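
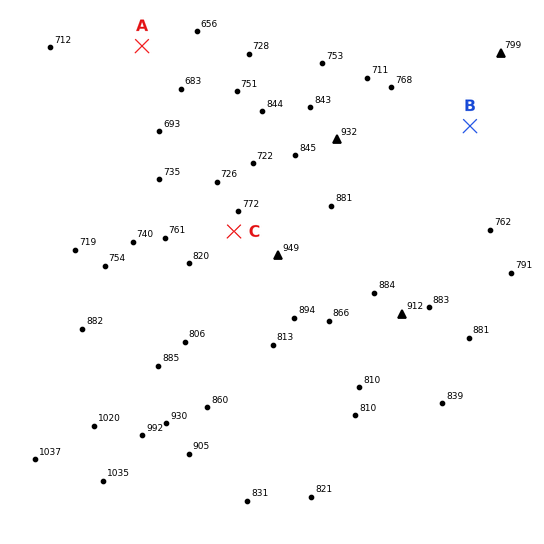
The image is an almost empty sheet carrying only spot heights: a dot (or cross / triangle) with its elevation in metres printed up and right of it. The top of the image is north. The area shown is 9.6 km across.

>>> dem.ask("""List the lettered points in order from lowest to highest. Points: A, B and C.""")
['A', 'B', 'C']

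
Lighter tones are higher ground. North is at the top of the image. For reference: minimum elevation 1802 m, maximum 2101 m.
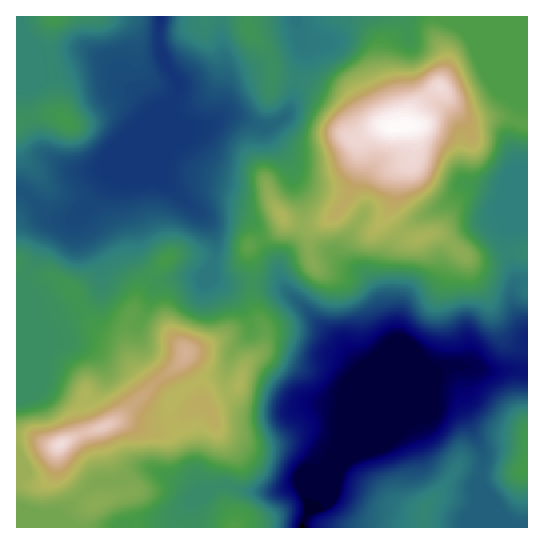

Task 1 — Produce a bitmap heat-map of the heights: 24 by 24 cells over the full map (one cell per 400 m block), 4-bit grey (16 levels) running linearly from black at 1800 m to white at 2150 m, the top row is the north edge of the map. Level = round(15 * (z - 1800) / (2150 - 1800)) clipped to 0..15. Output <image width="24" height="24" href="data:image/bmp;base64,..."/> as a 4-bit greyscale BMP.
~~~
<image width="24" height="24" href="data:image/bmp;base64,Qk2WAQAAAAAAAHYAAAAoAAAAGAAAABgAAAABAAQAAAAAACABAAATCwAAEwsAABAAAAAAAAAAAAAAABEREQAiIiIAMzMzAERERABVVVUAZmZmAHd3dwCIiIgAmZmZAKqqqgC7u7sAzMzMAN3d3QDu7u4A////AHd3dmVWZTASM0QzM4iId2VVUxABIzQzNIqYd2ZVZBAAEiMzRZu5mId3dSEAARIzNZq7upmZhSEAAAASNWeau6mphBEAAAARJFV4iqmZhSEAAAABElVneJuoh0IQAAAAEVVWd4qod1IRAAEREVVWZ4l3dlMhERIiIlVVZmZVVkNEMiREQ1VVVlVEVUVmREVmQ1VERFVEZVd2Znd3VEMiM0QzZniHiIiGRDIiIjMjV4iZiYh1RCIiIiIjR3eKmqhlRDMiIiIjR2aKvMp2RDMyIiIiRVaczMuYZERUIiIiM0aszdypdlVUIiIiIzWLzdy5dkVDIiIiNERpq7zIZkRDIiIjRVRWiIqnZkRDIiI0RUREZmiGZkVUQyNEVUNEVWZmZg=="/>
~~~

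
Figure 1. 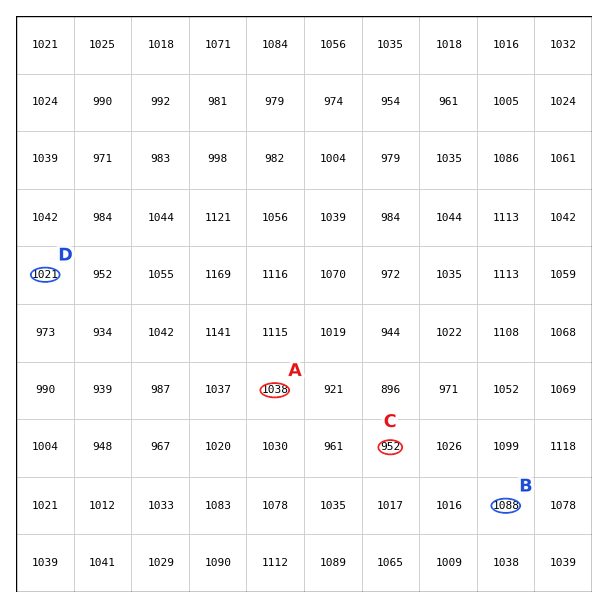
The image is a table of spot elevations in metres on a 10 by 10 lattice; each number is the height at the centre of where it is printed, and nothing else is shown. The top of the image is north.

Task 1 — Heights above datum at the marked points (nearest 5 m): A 1040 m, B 1090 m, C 950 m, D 1020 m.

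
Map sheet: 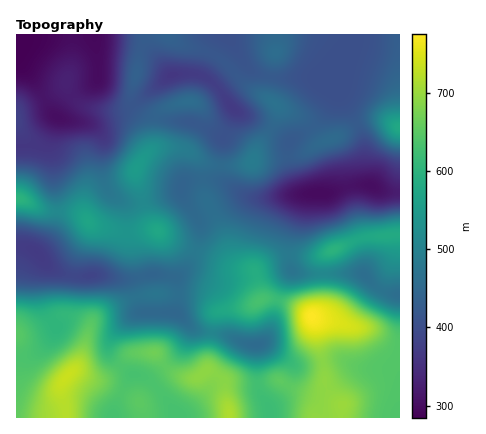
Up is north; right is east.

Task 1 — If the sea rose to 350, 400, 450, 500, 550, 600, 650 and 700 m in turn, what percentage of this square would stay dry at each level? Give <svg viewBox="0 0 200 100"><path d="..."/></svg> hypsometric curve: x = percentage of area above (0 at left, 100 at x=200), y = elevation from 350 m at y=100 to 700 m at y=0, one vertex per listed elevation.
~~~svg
<svg viewBox="0 0 200 100"><path d="M181 100l-18-14-45-15-34-14-22-14-13-14-22-15-19-14"/></svg>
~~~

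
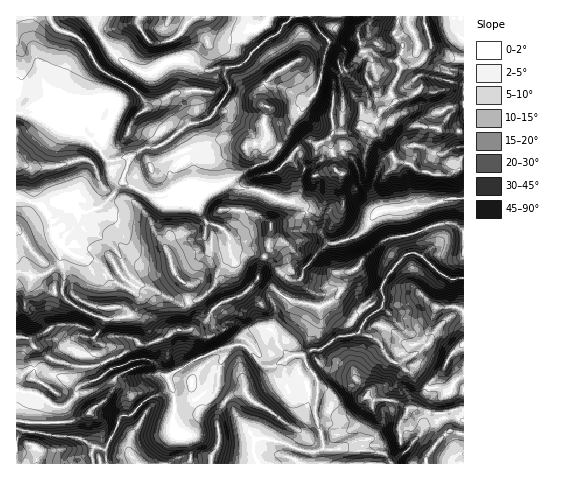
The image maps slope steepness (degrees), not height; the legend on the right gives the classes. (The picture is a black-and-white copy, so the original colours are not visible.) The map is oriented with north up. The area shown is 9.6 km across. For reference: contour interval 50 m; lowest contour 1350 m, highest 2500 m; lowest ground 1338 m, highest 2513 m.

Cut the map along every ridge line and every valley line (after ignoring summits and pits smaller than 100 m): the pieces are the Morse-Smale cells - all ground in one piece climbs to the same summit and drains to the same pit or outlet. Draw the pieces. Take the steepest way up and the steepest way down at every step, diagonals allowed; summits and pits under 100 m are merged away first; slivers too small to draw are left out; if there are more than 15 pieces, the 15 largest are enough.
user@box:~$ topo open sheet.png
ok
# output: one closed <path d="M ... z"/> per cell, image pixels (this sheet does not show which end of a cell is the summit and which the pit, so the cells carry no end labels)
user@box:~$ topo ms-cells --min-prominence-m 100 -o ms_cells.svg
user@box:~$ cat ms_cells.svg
<path d="M172 137l-14 10-11 0-13 7-6 8-5 19-9 13-13 13-7 1-5 4-9-2-10 1-8-6-21 1-25-9 1 140 16 1 24-13 21 0 9 4 7 0 7-6 5-15 13-2 8 4 4 5 2-1 5-16-5-7-10-5 8-10 9 8 11 4 17 10 14 6 7-2 0-17 6-2 4-4 1-9 10-13 2-28 4-13 5-6 14-1 3-21-8-6-17 7-18-6-12 0-7 3-6-14 13-14z"/><path d="M92 16l-76 1 1 96 17 2 21 8 19 11 9 0-3-16 2-10 12-8 11-2 8 1 5 3 0 3-12 27-4 4-11 4 17 21 7 0 15-4 17-10 11 0 10-6 21-18 7 0 12-4 19-25 3-9-5-9 1-7-2-2-18 4-23-11-11 0-21 13-6 0-15-7-16-12-15-20z"/><path d="M368 16l-76 0-15 19-12 5-14 14-4 6 20 25 18 3 14 10 10 1-14 19-9 20-14 20-30 14-13 10 14 7 14 1 23 10 12 2 6-7 2-14 4-12 29-16-4-14 4-6 14 0 11-6 6 0 6 3 11-20 14-8-5-12 11-23-4-5-14-3-12-8-9-1-4-18 10-13z"/><path d="M416 253l-10 1-18 20-7 14 3 6-2 13-18 15-7 11-17 3-18 12-10 2-9 5 3 10 12 17-3 27 1 8 12-4 8 3 11 0 8-6 5-8 7-6 5 4 23 1 12 8 7-1 10-15 3-5-29-25 19-10 12-10 6-11 17-18 2-17-3-7 1-11-14-7-15-16z"/><path d="M463 376l-8 6-6 11-3 0-6-5-13-1-13 21-7 1-12-8-23-1-5-4-14 16-6 4-11 0-8-3-12 4 7 23 0 8-5 3-13 0-20-8-18-5-9 0-4 3-1 5 2 12 4 6 204 0z"/><path d="M248 60l-10 6-12 3-1 7 5 13-16 23-11 9-14 2-17 15 11 20-13 14 6 14 7-3 12 0 18 6 14-6 29-18 13-4 17-23 9-20 14-19-10-1-14-10-18-3z"/><path d="M24 113l-8 0 0 83 25 10 21-1 8 6 10-1 9 2 5-4 7-1 22-26 7-23-22 3-8-11-17-16-9 0-19-11z"/><path d="M435 225l-22 9-23 4-7 3-21 18-4 8-11 7-2 10-8 14-16 8-26-4-12-6-8 10 1 8-4 12 0 4 8 18 8 9 17-3 7-4 10-2 18-12 17-3 7-11 11-10-5-8 0-4 11-10 5-12 15-19 9-6 6 0 5 3 16-13 1-11z"/><path d="M257 16l-62 0-10 9-9 12-15 6-9 0-5-4-10-15 2-8-46 1 6 17 19 24 23 14 10 1 21-13 11 0 23 11 35-6 27-26-10-15z"/><path d="M127 362l-17 8-14 10-16 6-3 3 0 7-13 11-9 0-19-13-19-4-1 38 38 8 22 1 29 13 18-35 8 0 15-15 25-12-5-13-9-1-20 2-7-5z"/><path d="M119 306l-13 2-5 15-7 6-7 0-9-4-21 0-24 13-16-1-1 53 20 4 19 13 9 0 4-3 9-8 0-7 3-3 18-7 15-11-9-21-10-10 11-18 25-4-3-5z"/><path d="M364 127l-6 0-11 6-14 0-4 6 5 15 9-2 11 9 5 11 1 10 17 29 49-5 20-7 18-2-1-29-15 7-14 0-15-4-10-8-13-2-14-22z"/><path d="M237 345l-38 13-31 17 6 16 1 14 8-1 14-5 17-19 3-1 0 16 14 10 24 35 12-2 45 14 9-2 2-10-8-23-6 3-8 9-6 0-47-32-7-23z"/><path d="M430 205l-32 5-7-2-15 5-10 16-10 7-27 8-6 3-20 23-1 7-13 7-6 11 5 5 27 6 6 0 12-5 10-13 4-14 11-7 4-8 21-18 7-3 23-4 21-8 2-3z"/><path d="M432 48l-14 16-17 4-11 22 5 11-3 5 5 7 6 1 11 12 18 1 15 5 16 0 1-72-20-2z"/>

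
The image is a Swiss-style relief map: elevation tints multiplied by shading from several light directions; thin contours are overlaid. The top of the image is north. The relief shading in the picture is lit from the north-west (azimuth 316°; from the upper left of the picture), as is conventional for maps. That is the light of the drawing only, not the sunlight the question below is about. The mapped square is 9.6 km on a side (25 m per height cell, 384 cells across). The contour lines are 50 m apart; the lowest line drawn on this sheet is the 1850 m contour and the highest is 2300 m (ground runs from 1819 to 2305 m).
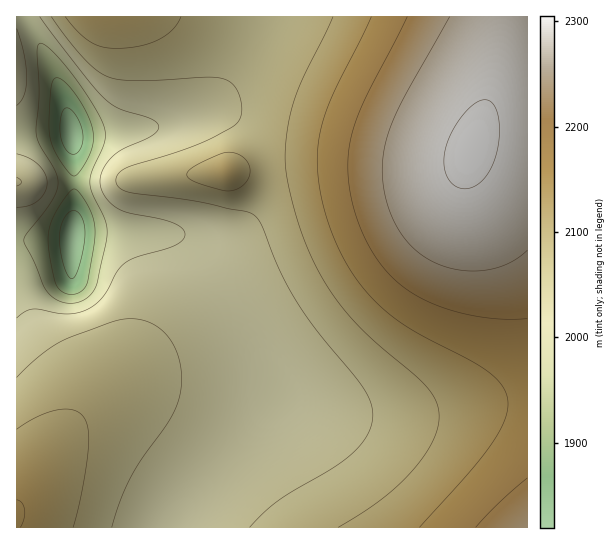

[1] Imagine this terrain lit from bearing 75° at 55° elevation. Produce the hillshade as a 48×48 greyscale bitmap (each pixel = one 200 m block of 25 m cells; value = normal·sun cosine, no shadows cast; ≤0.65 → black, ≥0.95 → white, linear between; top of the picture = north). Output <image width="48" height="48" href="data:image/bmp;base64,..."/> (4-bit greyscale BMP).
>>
<image width="48" height="48" href="data:image/bmp;base64,Qk32BAAAAAAAAHYAAAAoAAAAMAAAADAAAAABAAQAAAAAAIAEAAATCwAAEwsAABAAAAAAAAAAAAAAABEREQAiIiIAMzMzAERERABVVVUAZmZmAHd3dwCIiIgAmZmZAKqqqgC7u7sAzMzMAN3d3QDu7u4A////AJmqqqqqqZmYiIiIiIiIiIiIiId3d3d4iJmqqqqqqZmYiIiIiIiIiIiIiId3d3d4iJmqqqqqqZmYiIiIiIiIiIiIiIh3d3d4iJmaqqqqqZmZiIiIiIiIiIiIiIh3d3d4iJmaqqqqqZmZiIiIiIiIiIiIiId3d3d4iJmZqqqqqZmZmIiIiIiIiIiIiId3d3d4iJmZmqqqqZmZmZiIiIiIiIiIiId3d3d4iImZmaqqmZmZmZmZiIiIiIiIiHd3d3d4iIiZmZmZmZmZmZmZmYiIiIiIh3d3d3d4iIiJmZmZmZmZmZmZmYiIiIiId3d3d3d4iIiJmZmZmZmZmZmZmYiIiIiHd3d3d3d4iIiImZmZmZmZmZmZmYiIiId3d3d3d3d3iIiIiZmZmZmZmZmZmYiIiHd3d3d3d3d3iIiIiJmZmZmZmZmZmYiIh3d3d3d3d3d4iHiIiJmZmZmZmZmZmYiId3d3d3d3d3d4iHiIiImZmZmZmZmZmIiHd3d3d3d3d3d4iHiIiIiZmZmZmZmZmIh3d3d3d3d3d3eIiIiIiIiZmZmZmZmZiIh3d3ZmZnd3d3eIiIiIiIiJmZmZmZmZiId3dmZmZnd3d3iIiIiZmIiImZmZmZmYiId3ZmZmZmd3d3iIiImqqHd4iZmZmZmYiHd2ZmZmZmd3d4iIiJq8uFRniZmZmZmIiHd2ZmZmZmd3d4iIiJrNyDJHiZmZmZiIh3dmZmZmZmd3eIiIiJvexyFGiJmZmYiIh3dmZmZmZmd3eIiImavdxyFGiJmZmIiId3ZmZmZmZnd3iIiJmavdxyFGiIiIiIiHd3ZmZmZmZnd3iIiJmavNxyFGiIiIiIh3d2ZmZmZmZnd4iIiZmZrNxyE2eIiIiId3d2ZmZmZmZnd4iIiZmZrNtyE2eIiId3d3d2ZmZmZmZnd4iImZmYm8tyAld3d3d3d3d2ZmZmZmZ3d4iImZmYm8tyAlZ3d3ZmZ4h2ZmZmZmZ3d4iImZmZrNxyAlZ3d2ZmeJmHZmZmZmZ3eIiImZmave2DE2d3d3d3eamHZmZmZmZ3eIiImZmave2DE2eIiId3irqHZmZmZmd3eIiImZmbve2DE2eIiIh3irqHZmZmZmd3eIiImZmbze2DFGiIiIh4iamHZmZmZmd3eIiImZmavexyFGeIiIiIiZh3ZmZmZmd3eIiImZmavethFGeIiIiIiId3ZmZmZnd3d4iImZmazdpRFGeIiIiIiHd3dmZmZnd3d4iImZmbzdkwFGd4iIiIh3d3d2ZmZnd3d4iIiZmbzccgJXeIiIiIiHd3d3ZmZnd3d4iIiZmc3bUQNXeIiIiIiIh3d3d2Znd3d3iIiZmd3ZMBRniIiIiIiIiHd3d3Znd3d3iIiZmd22ECV3iIiIiIiIiId3d3dnd3d3eIiJme2UATZ4iIiZmZmYiId3d3d3d3d3eIiJmdtyAleIiJmZmZmZiIh3d3d2d3d3eIiJmclAE2eIiZmZmZmZmIh3d3d2d3d3d4iJmacgJXiIiZmZmZmZmIiHd3d3d3d3d4iJmQ=="/>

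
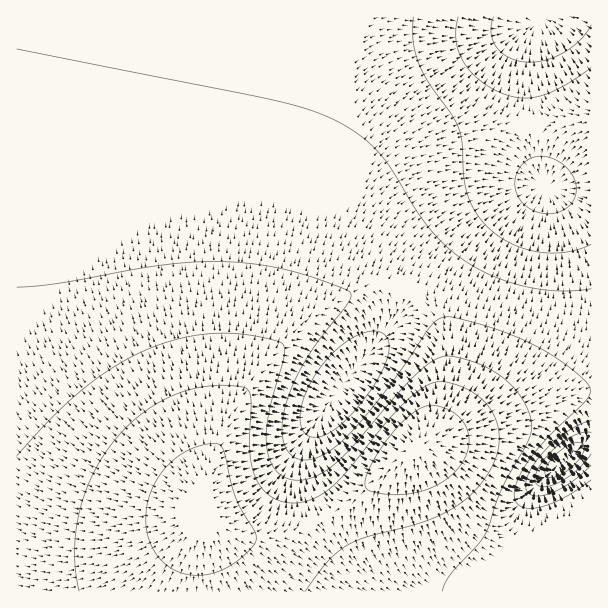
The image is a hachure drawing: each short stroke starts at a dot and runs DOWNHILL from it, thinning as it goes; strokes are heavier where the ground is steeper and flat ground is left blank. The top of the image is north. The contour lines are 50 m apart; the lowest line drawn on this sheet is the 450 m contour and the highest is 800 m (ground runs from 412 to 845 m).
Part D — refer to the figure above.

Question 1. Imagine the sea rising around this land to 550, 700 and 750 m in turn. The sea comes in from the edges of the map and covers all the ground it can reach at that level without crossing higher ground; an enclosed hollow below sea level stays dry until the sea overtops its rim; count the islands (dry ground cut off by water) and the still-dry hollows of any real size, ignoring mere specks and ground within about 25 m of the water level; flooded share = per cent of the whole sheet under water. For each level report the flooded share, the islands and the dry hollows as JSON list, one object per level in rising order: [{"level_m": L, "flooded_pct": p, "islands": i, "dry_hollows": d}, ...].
[{"level_m": 550, "flooded_pct": 10, "islands": 0, "dry_hollows": 0}, {"level_m": 700, "flooded_pct": 70, "islands": 0, "dry_hollows": 0}, {"level_m": 750, "flooded_pct": 83, "islands": 0, "dry_hollows": 0}]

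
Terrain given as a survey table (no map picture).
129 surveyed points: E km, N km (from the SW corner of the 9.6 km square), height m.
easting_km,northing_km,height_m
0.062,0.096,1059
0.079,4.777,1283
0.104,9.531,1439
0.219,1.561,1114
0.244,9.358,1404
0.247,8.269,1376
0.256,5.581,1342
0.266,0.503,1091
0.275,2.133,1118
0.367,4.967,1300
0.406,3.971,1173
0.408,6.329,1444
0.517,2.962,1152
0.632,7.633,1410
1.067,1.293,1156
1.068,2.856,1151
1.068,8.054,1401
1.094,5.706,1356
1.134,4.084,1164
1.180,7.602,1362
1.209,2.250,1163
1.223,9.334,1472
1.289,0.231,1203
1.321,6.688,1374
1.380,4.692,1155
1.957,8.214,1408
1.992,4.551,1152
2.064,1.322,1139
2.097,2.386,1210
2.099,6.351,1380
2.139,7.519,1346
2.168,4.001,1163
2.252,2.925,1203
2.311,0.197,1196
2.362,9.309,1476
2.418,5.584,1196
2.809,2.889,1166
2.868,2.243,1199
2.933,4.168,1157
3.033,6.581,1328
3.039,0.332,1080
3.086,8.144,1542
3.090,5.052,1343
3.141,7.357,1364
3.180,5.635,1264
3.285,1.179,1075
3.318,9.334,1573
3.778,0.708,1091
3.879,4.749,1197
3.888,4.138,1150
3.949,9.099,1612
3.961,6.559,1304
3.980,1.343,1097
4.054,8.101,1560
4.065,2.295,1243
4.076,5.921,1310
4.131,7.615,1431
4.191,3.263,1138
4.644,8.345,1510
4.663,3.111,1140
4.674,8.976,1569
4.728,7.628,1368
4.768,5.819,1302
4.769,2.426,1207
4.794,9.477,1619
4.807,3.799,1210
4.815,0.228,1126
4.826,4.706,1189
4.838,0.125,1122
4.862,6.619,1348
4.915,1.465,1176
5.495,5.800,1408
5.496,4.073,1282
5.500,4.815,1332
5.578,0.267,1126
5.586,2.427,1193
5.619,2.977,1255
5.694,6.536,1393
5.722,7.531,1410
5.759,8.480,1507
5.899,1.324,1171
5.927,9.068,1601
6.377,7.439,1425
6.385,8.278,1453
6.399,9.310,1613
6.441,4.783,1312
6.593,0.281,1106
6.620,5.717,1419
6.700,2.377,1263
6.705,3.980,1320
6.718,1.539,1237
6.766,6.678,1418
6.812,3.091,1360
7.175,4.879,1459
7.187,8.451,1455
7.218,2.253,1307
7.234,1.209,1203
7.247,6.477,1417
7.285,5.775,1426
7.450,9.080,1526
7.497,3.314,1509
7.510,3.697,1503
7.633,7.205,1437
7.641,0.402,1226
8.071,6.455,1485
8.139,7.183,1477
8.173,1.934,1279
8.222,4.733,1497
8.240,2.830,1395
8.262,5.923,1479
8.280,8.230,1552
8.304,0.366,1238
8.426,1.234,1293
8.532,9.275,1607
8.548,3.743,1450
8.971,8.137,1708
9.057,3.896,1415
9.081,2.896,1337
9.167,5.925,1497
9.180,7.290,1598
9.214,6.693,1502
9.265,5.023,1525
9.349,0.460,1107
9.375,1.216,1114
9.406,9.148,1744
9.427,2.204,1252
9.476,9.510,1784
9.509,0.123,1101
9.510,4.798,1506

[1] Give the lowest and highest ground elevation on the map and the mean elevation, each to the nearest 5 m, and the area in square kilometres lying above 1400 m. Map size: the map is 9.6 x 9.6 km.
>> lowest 1055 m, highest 1790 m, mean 1330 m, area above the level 32.7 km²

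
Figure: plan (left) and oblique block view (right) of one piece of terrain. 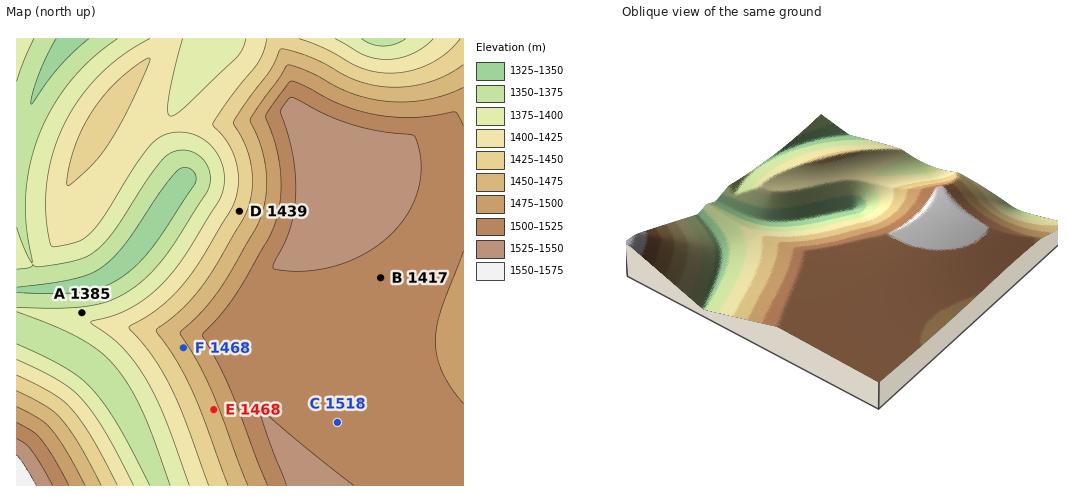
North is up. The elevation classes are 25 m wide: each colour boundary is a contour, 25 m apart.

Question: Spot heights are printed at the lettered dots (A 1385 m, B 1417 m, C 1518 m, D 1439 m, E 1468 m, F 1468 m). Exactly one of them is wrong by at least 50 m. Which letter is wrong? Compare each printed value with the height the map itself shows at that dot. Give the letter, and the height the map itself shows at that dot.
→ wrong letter B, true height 1517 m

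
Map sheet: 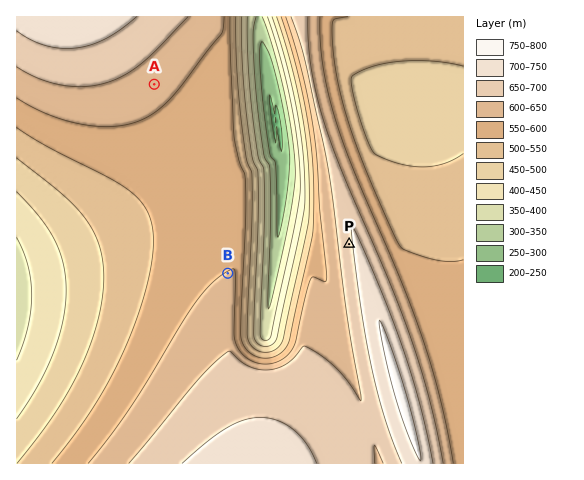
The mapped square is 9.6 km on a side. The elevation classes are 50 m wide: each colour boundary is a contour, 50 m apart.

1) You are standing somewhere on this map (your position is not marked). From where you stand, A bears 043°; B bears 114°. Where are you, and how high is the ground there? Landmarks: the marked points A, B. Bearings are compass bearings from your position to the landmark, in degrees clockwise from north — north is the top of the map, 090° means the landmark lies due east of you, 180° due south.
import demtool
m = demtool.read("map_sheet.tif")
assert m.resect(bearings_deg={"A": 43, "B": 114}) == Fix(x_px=51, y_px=195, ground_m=490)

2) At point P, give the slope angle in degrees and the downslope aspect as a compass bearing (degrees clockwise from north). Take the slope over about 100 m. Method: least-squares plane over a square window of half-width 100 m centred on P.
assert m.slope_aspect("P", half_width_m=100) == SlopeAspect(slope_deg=9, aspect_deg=264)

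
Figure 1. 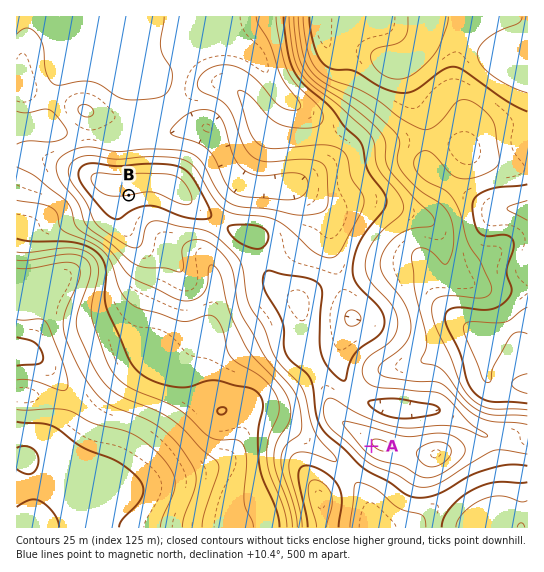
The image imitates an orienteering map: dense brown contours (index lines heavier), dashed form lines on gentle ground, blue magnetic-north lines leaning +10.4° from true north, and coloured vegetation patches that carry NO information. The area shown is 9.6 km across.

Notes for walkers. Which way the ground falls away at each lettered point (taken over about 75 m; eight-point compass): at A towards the SW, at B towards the S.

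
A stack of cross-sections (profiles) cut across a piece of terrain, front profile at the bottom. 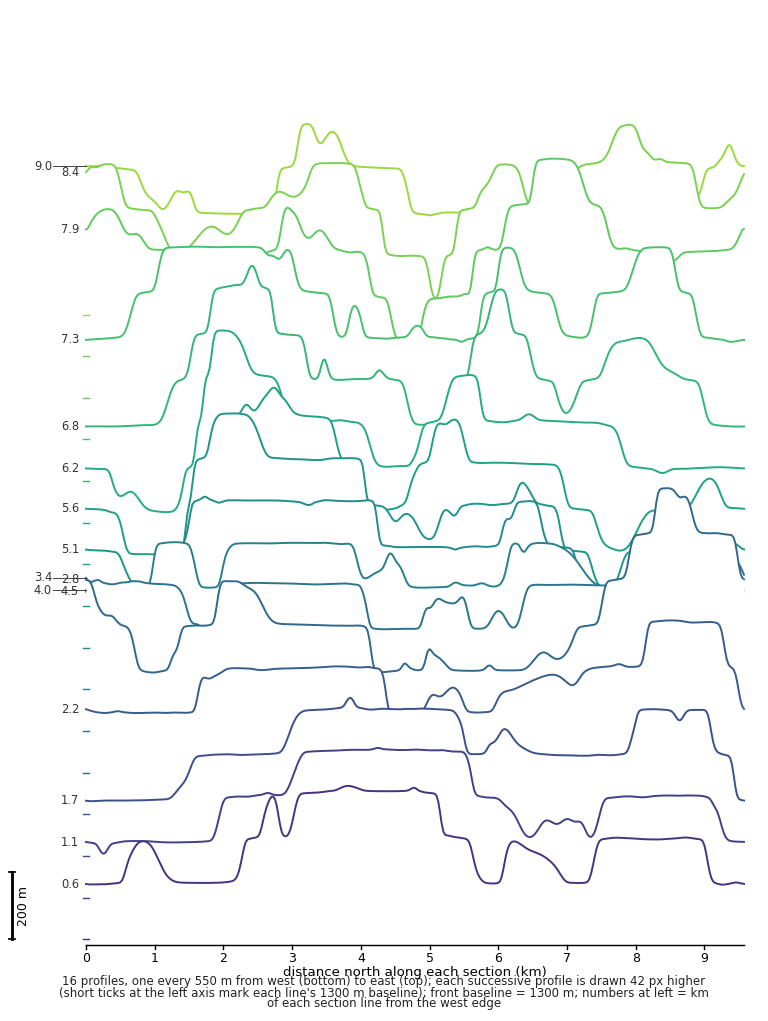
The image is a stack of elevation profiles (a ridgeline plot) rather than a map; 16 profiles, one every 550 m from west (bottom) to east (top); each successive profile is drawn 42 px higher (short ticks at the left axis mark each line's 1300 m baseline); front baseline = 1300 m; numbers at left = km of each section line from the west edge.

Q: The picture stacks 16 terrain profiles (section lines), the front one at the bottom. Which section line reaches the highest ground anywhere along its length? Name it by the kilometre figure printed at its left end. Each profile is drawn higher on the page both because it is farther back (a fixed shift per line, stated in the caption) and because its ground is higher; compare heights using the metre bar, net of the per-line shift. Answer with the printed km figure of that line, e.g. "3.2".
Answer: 2.8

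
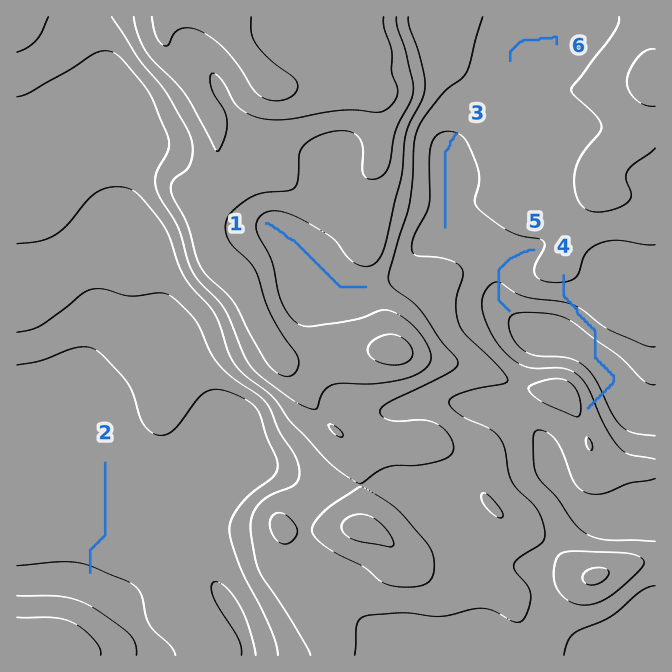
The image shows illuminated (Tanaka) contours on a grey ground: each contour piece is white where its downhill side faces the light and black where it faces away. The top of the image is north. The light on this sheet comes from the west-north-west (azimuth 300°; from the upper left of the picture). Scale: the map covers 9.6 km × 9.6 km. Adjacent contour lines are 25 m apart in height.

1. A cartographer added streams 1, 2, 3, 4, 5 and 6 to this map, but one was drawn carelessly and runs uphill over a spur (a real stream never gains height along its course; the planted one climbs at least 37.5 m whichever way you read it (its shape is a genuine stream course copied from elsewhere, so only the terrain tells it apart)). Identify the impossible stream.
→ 4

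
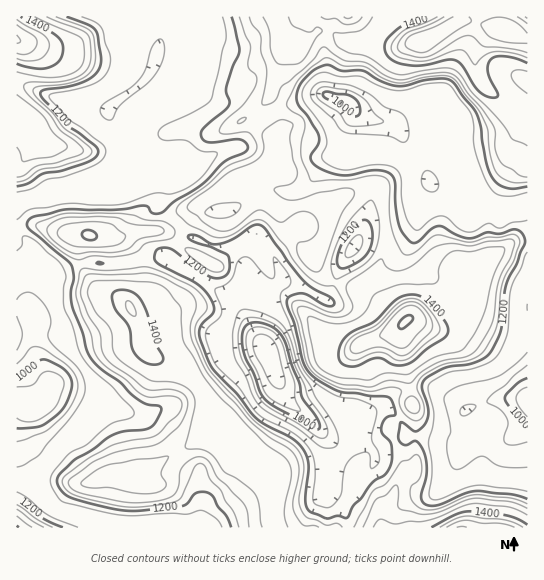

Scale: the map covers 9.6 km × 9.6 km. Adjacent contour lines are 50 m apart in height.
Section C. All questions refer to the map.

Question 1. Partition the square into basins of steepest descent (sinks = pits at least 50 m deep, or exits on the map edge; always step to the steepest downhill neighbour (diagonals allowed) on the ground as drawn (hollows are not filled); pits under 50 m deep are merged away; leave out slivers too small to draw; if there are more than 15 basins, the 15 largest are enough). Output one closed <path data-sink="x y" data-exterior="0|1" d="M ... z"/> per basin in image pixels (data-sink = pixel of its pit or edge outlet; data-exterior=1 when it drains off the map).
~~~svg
<path data-sink="265 350" data-exterior="0" d="M250 180l-21 5-31 18-13 9-12 15-7 4-29 1-16 5-20 0-14-2-7 8 1 23 7 12 11 13 18 5 12 9 11 22 1 16 10 13 7 3 19 1 11 9 19 30 6 22 20 24 39 36 3 6-3 31 3 10 107 0-1-17 12-16 11-25-1-12-14-31 23-21-1-19-11-49 1-12 3-3-37-32-33-8-13-9-5-8-3-13 12-18 3-17-4-9-5-5-8-1-21 5-9 0-20-11z"/><path data-sink="109 109" data-exterior="0" d="M275 16l-258 0-1 213 9-4 14 0 24 8 15 0 23 4 20 0 16-5 29-1 7-4 12-15 13-9 31-18 20-4 12-8 7-7 5-11 2-16-30-21 16-11 8-10 12-36 2-19z"/><path data-sink="349 103" data-exterior="0" d="M469 20l-10 0-33 19-24 8-57-6-11-8-9-2-7 0-17 14-4-2-14 0-2 18-12 36 0 4 11 20 0 8-5 8 0 14-7 15-17 15 10 16 20 11 9 0 21-5 19 0 23-11 16-11 12 2 3 4-1 19 2 15 0 29-12 33 7 14 25 24 4-2 18 1 8-4 33-34 14-19 29-20 17-2 0-122-45-34-8-22 1-9 9-15 9-8 11-4-15 0z"/><path data-sink="27 407" data-exterior="0" d="M39 225l-14 0-9 5 0 297 258 1-2-22 3-19-3-6-39-36-20-24-6-22-19-30-11-9-19-1-7-3-10-13-1-16-11-22-12-9-18-5-7-8-7-9-5-15 0-16 7-8-24-2z"/><path data-sink="527 401" data-exterior="1" d="M527 241l-16 2-29 20-7 10-8 28-18 18-12 6-8 0-20-6-8 7-1 12 11 49 1 19-23 21 14 31 1 12-11 25-12 16 0 15 2 2 145-1z"/><path data-sink="354 246" data-exterior="0" d="M378 181l-9 0-35 20-17 2 7 6 3 5 1 13-7 16-8 10 0 5 3 8 10 13 12 5 29 7 36 32 1-2-24-24-7-14 12-33 0-29-2-15 1-19z"/><path data-sink="347 17" data-exterior="1" d="M383 16l-106 0-1 2 7 25 14 0 4 2 17-14 7 0 9 2 11 8 13 3 25 0 10 3 17-3-9-4-10-9z"/><path data-sink="527 17" data-exterior="1" d="M527 16l-28 0 0 5 4 6 24 12z"/>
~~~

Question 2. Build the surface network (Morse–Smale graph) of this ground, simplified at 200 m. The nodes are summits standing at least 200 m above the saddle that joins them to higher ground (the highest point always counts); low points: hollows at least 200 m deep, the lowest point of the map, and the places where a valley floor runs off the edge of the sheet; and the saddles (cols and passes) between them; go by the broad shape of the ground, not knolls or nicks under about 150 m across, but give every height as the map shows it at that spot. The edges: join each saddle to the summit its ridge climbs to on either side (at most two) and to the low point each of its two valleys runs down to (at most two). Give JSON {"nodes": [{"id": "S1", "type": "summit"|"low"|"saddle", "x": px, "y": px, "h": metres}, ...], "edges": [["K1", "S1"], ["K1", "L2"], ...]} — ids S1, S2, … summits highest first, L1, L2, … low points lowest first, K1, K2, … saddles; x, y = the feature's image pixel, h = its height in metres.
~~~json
{"nodes": [
{"id": "S1", "type": "summit", "x": 406, "y": 321, "h": 1602},
{"id": "S2", "type": "summit", "x": 419, "y": 41, "h": 1590},
{"id": "S3", "type": "summit", "x": 461, "y": 527, "h": 1555},
{"id": "S4", "type": "summit", "x": 17, "y": 39, "h": 1554},
{"id": "S5", "type": "summit", "x": 130, "y": 309, "h": 1457},
{"id": "S6", "type": "summit", "x": 17, "y": 527, "h": 1413},
{"id": "L1", "type": "low", "x": 266, "y": 351, "h": 887},
{"id": "L2", "type": "low", "x": 26, "y": 406, "h": 904},
{"id": "L3", "type": "low", "x": 527, "y": 401, "h": 911},
{"id": "L4", "type": "low", "x": 349, "y": 102, "h": 964},
{"id": "K1", "type": "saddle", "x": 266, "y": 117, "h": 1265},
{"id": "K2", "type": "saddle", "x": 385, "y": 218, "h": 1265},
{"id": "K3", "type": "saddle", "x": 179, "y": 243, "h": 1234},
{"id": "K4", "type": "saddle", "x": 178, "y": 225, "h": 1231},
{"id": "K5", "type": "saddle", "x": 395, "y": 442, "h": 1207},
{"id": "K6", "type": "saddle", "x": 57, "y": 510, "h": 1137},
{"id": "K7", "type": "saddle", "x": 33, "y": 198, "h": 1131},
{"id": "K8", "type": "saddle", "x": 127, "y": 141, "h": 1122}],
"edges": [["K1", "S2"], ["K1", "L2"], ["K1", "L4"], ["K2", "S1"], ["K2", "S2"], ["K2", "L1"], ["K2", "L4"], ["K3", "S1"], ["K3", "S5"], ["K3", "L1"], ["K4", "S2"], ["K4", "S5"], ["K4", "L1"], ["K4", "L2"], ["K5", "S1"], ["K5", "S3"], ["K5", "L1"], ["K5", "L3"], ["K6", "S5"], ["K6", "S6"], ["K6", "L2"], ["K7", "S4"], ["K7", "S5"], ["K7", "L2"], ["K8", "S2"], ["K8", "S4"], ["K8", "L2"]]}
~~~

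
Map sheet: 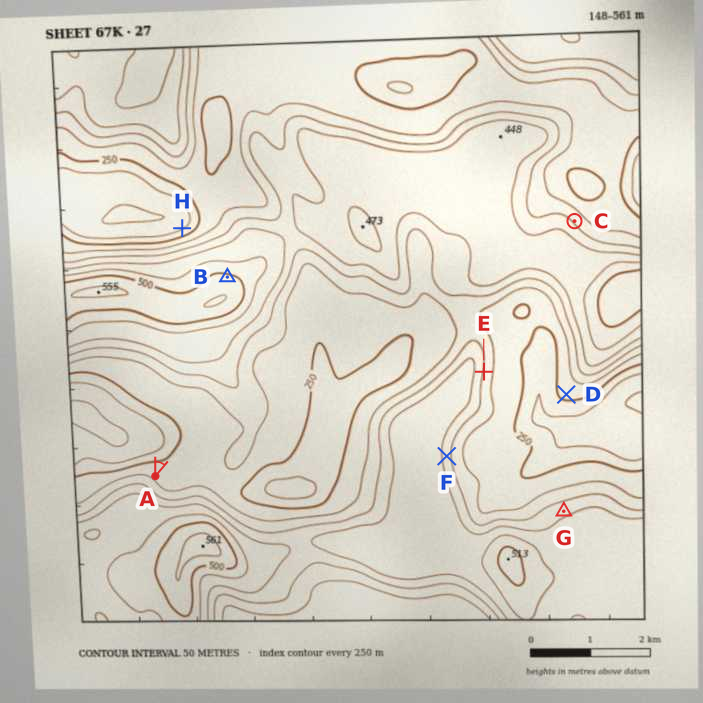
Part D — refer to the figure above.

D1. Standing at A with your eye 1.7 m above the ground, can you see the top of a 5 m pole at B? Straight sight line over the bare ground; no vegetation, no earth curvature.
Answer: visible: false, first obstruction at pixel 210 325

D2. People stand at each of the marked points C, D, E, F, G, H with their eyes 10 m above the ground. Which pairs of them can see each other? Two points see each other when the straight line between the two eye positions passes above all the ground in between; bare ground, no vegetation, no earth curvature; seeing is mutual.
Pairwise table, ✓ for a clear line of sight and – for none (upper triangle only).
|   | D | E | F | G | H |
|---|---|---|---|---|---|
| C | – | – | – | – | – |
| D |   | ✓ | ✓ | ✓ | – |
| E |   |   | – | ✓ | – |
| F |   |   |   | ✓ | – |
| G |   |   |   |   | – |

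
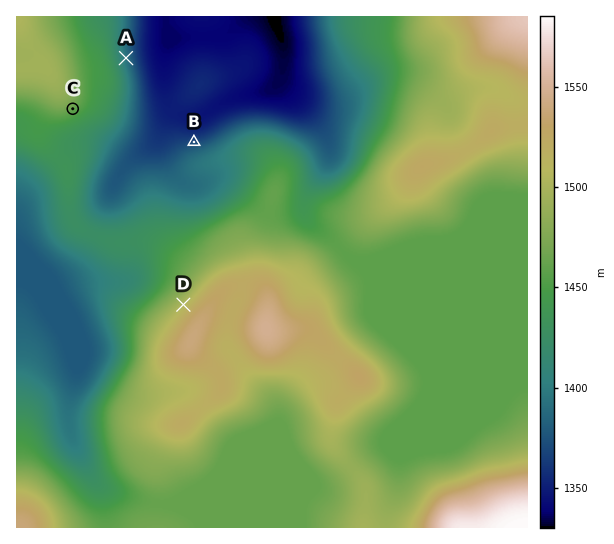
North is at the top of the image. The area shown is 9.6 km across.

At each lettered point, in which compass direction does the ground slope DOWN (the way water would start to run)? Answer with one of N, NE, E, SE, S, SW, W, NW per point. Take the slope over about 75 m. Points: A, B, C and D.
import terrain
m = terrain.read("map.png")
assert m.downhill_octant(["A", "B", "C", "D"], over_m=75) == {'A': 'E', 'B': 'N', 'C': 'SE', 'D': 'NW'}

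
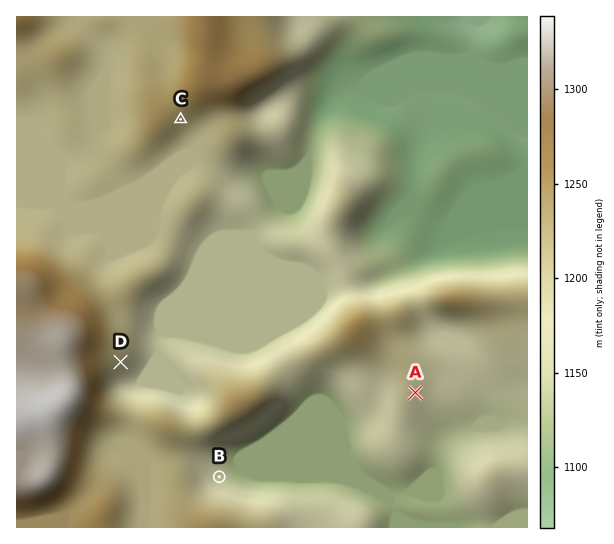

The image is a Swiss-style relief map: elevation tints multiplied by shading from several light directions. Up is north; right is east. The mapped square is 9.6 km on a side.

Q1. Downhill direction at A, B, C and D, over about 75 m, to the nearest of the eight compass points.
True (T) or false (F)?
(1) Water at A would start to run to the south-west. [F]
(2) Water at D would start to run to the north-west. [F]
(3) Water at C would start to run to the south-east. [T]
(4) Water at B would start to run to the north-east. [T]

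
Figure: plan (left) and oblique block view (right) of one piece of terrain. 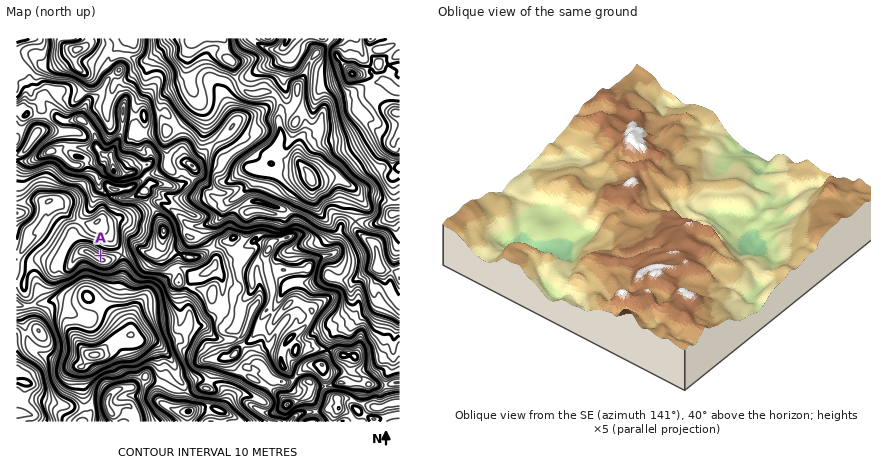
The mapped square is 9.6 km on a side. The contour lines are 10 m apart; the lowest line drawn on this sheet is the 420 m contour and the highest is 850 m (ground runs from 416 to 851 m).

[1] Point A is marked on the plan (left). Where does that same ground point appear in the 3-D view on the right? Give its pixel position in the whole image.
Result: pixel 580 184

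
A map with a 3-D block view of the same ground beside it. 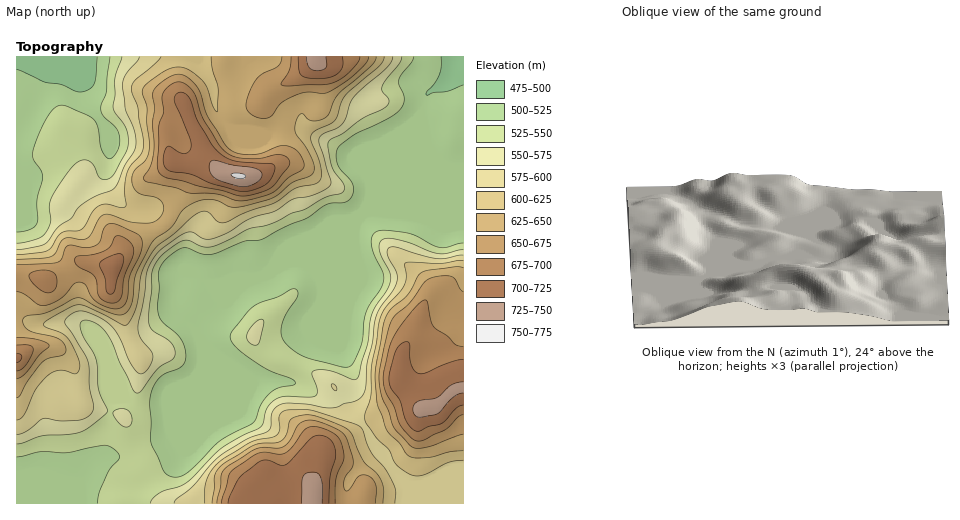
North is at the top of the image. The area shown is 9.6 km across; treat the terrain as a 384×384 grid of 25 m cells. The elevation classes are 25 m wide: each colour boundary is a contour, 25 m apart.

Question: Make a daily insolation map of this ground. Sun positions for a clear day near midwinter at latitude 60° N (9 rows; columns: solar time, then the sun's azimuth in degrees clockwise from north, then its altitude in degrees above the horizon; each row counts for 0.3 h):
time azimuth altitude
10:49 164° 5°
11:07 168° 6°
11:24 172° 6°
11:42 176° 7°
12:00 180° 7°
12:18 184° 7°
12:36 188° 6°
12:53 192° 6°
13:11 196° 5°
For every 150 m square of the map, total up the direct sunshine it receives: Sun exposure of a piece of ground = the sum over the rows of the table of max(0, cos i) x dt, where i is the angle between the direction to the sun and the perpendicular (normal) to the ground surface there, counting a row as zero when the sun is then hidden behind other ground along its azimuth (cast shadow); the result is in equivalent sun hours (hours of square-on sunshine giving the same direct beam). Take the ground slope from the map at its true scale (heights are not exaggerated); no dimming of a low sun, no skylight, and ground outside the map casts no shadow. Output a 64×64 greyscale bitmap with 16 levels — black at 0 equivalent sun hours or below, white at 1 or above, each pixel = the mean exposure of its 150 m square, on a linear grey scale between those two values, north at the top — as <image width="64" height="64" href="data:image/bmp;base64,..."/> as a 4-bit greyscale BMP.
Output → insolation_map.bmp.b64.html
<image width="64" height="64" href="data:image/bmp;base64,Qk12CAAAAAAAAHYAAAAoAAAAQAAAAEAAAAABAAQAAAAAAAAIAAATCwAAEwsAABAAAAAAAAAAAAAAABEREQAiIiIAMzMzAERERABVVVUAZmZmAHd3dwCIiIgAmZmZAKqqqgC7u7sAzMzMAN3d3QDu7u4A////AEREREREREQzMzMzMzREMzRERERERERERERVVUREREREREREREREQzMzIhERE0QiI0RERERERERDM0VURERERERERERERERDNEQzIQABNEMjNERERERERUMiMzNERERERERERERERERERUQyEAATRDIjREREQzNVVTERI0VVVEREREREVVVEREREVEMhAAARERI0RDQzNFZ2QQAkVnd2VERVVVVVVVREREREQzIQAAAAASMyIzM0VnZBATVnd3h2VWZlVVVVVUREREQzMyEAAAAAAAASI0RVVDIiRWd3eImZh2ZmZmVVVVVURDM0QxAAAAAAAAEjREQzIjRVZ5qYiZmYh3d3dmVVVmVEM0REIQAAAAAAABIyIiIjRWd4qqmIiJmYiIiHZlVmZlREREQyAAAAAAABEREAESNFeJqZmZh2iIiIiIh2ZmZlVEREREMQAAAAABIRAAAAJFVomYiJqXZ3Znd3iIh2ZVVUREREQyEAAAABMgAAAAAkVWZ3eImph2ZmZmd4h2VURERERERDMgAAAAIgAAAAACRWZmZniIiIZmZmZmZlRDNEREREREQzIAAAAAAAAAACI0Z3ZURVV4lmZmVVVUM0REVURERERDMyAAAAAAAAACIiNXh1MiNFeWZmVVVEM0REVmVUREREQzMgAAAAAAACMyI1eHUyIzRnZmVUREQzRERWdmVEREREMzIREAAAACMyI0VnZUM0Q0SHdlVVVURERWeId2VERERDMzMiEQACIhEjRVVVQzNEM6mHZVVVRERFd4iYh2REREREVmZVQyIAACREM0QyEiMzqph3dlRERFZ3d4mYZURERFeIh2VCEAAAIzMjNDIhERJomYiGQyNEVnZWd3ZVRERGeIdlQhAAAAEiIiM0RDIRACR4mXUhJERmVDNFVERERWeIdUMhERABIiIiIzRFVDIRACRUMhEkRWZDIjMzNERWd3ZUMyIiMzRDMiIiI0VVVDIAAAAAEkRGdkIiIhI0RVVVVVRDMzREREQzMzIiRVRDMwAAAAAjRGd2UzIREjRVRDM0RVRERERERERDMiI0QyIjEQAAEjRXmZdlQyETRVRDIiNFVVVERERERDMiIjRDIjNFaIdmaJvMqXZUIjRVVDMyIjRVZlRERERDIiIRJEMzRGeKu7qr3u7JhlRDRVVERDMhEjRmZUREREMhAAASNEREZ3iau7zd3Kh2VUREREREQyERE1ZmVEREQxAAAAE1VVRmd4iZmZmZhmVVVUREREREMhESNVVURERDIAAAETVVVGd3dmd3ZVZVVVVVRERERERDMiIjREREREQhAAERI1VEd3ZlVWZlVVVVVERERERERERDMiIjRERERDIhIiESM0NVQzNFeIdmZ3ZVREREVVVERERDIiNEREREQ0REMgABIhEAATV4h2VniIdlVEVVVVVVVERDNERERERFZ2UxAAAAAAAAJFVDIjaJmZdlVmZmVVVVRERERERERFeIYxAAAAAAAAAjIQAAE2eaqpd4mYdmVVVURERERERFZ3UhAAAAAAAAACEAAAASNXm8upq7qpdmZmVEREREREVlQQAAAAAAAAAAAAABIyETWKzLqpqqqYd3dlRERERERUMQAAAAAAAAAAAAABIzEAE1iruod4mqmIiIdlVEREREMQAAAAAAABAAAAAAEiEAABNGiYdlaJmZiJmYh2REREQhAAAAAAABEAASEAEiEAAAEiRnh2VniZmIiZmZdkRERDIQERIhERIyETQyIiEAABIzNFZ3dmZ5qqmYiJmYdmZUREMzMzMiMzMjREQyEQACRVVUVniHd4rMy6mIiZmZmGREREREREREREMzNEMhASRnd2VWiaqqvN7ty6iImqqYZURERERERERERDIjRCEBJGiId3eKve7u7u3LuYiaqXZVREREREREREREMiI0MhEkZ3iJmZq83tzLu6qqqZh1QzRERERERERERERDMiNDISNEVoq6qZmZh2Z3eJq6hkIRJERERERERERFVVRDIzMiEREkeZiHZlMhERNXiYhkIQE0REREREREREVVVVQzMzIRABNWZUVUIAAAABRVVDIiI0RERERERERERFVVVEMzMyEAEkQyI0MQAAAAABIiIjNERERERERERVU0RVVURENEMiIzMyI0QgAAAAAAARESNWZERERERERVZjNERURERERDNERDM0VCAAAAAAAREiNXiHZURERERFVmQzNEREREREVVVUNFVTEAAAAAEjI0Z5mZmHZUREREVVVEMzRERDREZmZlQ0VkIAAAASNVRFabupmZiHZUREVVVUQzM0MyI1aIdlQzRVMQESNGiHVVVomph4iIiHVERVRFREMiIhEkZ4dlQzRWUxEkZmiYdVVVZndmZniIh1RFVEREQzIREjRVVVVURWZDIjVVVmZmZlVVZmVVVnd2ZUREM0REMhEiMzNFZmZVVDIjRENERWd3dmZndmVERVVVRDMiREQyIiMzM0VmVDMyESNEQzM0Z4mZh4iZhlQzM0REMiJERDMzRENEVUMhERAAI0REQyNFeKu6q7updkMzRFVDM0RERERERERDIRAAAAATVVRDIiNGi7y7zMuYdlVVVVRDREREREREQzIhEQAAACRmVUMiESRomZmau7qYd2ZlVERERERERERDMiIhEAABJFZVRDIiNFZmVVeKqpiHdlVUQ0REREREREQzMzMiABNEVVVERDRERVRERFZmZmZVVERE"/>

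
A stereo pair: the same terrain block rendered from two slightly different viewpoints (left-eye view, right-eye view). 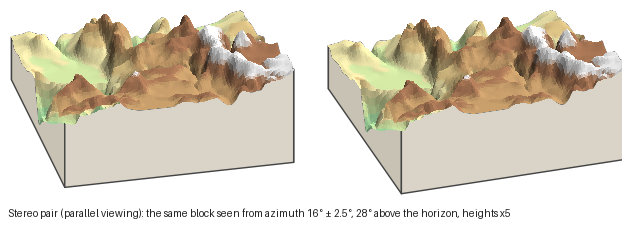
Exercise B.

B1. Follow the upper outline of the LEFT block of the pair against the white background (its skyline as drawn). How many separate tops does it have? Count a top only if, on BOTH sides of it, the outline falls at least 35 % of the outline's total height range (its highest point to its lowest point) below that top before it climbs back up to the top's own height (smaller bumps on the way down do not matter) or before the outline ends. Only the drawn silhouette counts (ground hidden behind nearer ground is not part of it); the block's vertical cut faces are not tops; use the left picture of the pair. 2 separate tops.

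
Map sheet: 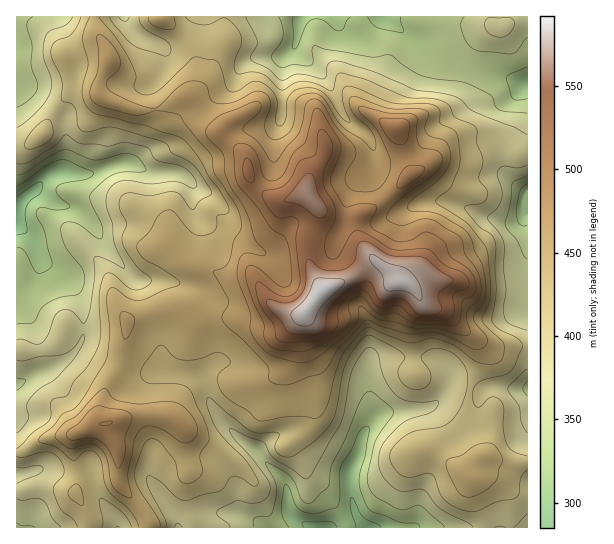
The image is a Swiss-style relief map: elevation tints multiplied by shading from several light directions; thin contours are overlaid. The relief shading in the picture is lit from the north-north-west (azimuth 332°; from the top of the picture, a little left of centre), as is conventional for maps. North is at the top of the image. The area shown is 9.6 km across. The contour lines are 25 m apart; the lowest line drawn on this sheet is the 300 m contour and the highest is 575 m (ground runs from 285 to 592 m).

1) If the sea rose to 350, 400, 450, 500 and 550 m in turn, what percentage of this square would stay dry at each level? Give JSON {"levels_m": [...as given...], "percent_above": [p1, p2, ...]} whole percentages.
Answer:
{"levels_m": [350, 400, 450, 500, 550], "percent_above": [87, 59, 25, 11, 3]}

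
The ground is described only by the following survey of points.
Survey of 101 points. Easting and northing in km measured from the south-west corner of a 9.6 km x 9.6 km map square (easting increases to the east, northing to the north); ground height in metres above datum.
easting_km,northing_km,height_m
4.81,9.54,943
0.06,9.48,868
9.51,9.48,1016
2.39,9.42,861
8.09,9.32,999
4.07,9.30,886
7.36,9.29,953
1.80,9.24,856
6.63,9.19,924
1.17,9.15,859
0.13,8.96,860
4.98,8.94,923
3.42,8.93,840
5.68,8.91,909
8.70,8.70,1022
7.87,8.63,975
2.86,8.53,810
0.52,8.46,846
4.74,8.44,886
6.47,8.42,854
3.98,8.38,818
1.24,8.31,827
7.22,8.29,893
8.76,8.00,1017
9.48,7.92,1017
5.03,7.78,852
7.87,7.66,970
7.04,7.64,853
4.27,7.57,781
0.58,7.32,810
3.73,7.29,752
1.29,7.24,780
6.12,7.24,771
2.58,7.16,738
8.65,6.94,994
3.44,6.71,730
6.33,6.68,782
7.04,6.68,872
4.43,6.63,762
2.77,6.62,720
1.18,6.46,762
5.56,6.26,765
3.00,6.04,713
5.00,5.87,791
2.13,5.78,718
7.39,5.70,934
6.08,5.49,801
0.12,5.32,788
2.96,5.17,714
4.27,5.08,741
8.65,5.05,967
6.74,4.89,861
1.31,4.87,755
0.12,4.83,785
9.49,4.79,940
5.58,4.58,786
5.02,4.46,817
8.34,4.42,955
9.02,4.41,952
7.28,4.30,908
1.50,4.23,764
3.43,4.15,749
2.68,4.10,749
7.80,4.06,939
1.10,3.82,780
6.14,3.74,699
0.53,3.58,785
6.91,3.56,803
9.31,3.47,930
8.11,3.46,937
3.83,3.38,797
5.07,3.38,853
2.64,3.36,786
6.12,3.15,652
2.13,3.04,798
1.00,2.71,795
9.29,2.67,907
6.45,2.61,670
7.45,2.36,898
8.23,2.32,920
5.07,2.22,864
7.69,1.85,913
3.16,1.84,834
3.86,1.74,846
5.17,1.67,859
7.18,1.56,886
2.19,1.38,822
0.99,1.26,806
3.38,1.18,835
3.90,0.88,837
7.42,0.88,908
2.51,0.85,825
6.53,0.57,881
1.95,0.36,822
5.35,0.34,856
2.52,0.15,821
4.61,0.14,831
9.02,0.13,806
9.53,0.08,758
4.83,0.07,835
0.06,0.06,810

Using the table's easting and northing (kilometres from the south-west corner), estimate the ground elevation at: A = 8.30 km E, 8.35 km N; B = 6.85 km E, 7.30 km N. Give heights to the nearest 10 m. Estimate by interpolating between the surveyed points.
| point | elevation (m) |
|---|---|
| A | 1010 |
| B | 830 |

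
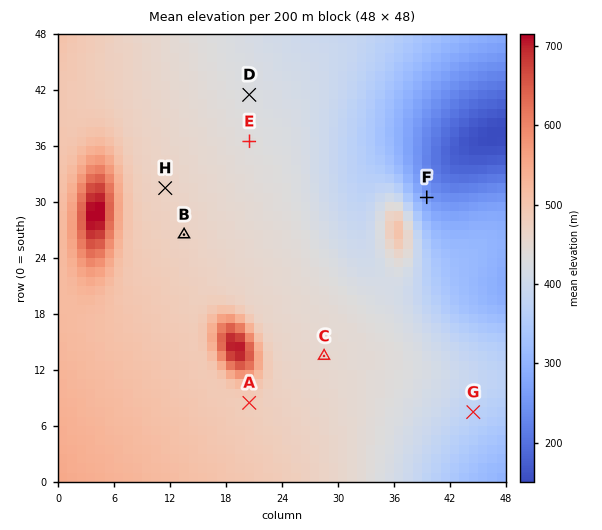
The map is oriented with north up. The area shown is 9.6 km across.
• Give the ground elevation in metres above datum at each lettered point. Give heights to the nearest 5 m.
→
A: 485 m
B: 470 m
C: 455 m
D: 430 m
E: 435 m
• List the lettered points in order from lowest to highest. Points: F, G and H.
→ F G H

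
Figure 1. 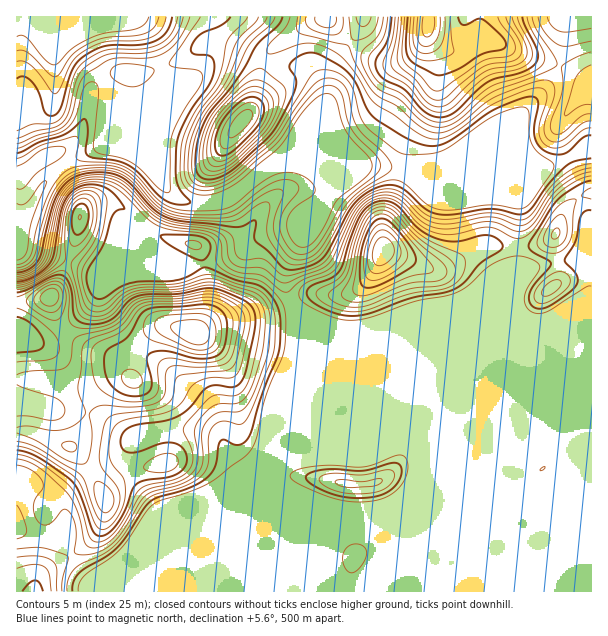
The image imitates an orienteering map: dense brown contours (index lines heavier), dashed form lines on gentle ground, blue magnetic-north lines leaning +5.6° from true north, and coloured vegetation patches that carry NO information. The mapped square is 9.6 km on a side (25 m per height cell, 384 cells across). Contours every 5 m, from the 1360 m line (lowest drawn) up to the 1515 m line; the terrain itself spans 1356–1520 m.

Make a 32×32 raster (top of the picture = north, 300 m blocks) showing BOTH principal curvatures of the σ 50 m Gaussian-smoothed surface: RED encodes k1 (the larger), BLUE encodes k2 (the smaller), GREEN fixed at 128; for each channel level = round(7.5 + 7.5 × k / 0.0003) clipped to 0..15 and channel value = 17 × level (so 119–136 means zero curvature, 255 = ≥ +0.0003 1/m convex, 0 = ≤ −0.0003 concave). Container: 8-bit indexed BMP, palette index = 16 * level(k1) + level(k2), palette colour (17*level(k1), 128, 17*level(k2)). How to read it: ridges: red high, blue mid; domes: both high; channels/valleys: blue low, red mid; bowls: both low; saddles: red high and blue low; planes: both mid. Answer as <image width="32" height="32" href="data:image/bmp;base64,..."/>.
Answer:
<image width="32" height="32" href="data:image/bmp;base64,Qk02CAAAAAAAADYEAAAoAAAAIAAAACAAAAABAAgAAAAAAAAEAAATCwAAEwsAAAABAAAAAAAAAIAAABGAAAAigAAAM4AAAESAAABVgAAAZoAAAHeAAACIgAAAmYAAAKqAAAC7gAAAzIAAAN2AAADugAAA/4AAAACAEQARgBEAIoARADOAEQBEgBEAVYARAGaAEQB3gBEAiIARAJmAEQCqgBEAu4ARAMyAEQDdgBEA7oARAP+AEQAAgCIAEYAiACKAIgAzgCIARIAiAFWAIgBmgCIAd4AiAIiAIgCZgCIAqoAiALuAIgDMgCIA3YAiAO6AIgD/gCIAAIAzABGAMwAigDMAM4AzAESAMwBVgDMAZoAzAHeAMwCIgDMAmYAzAKqAMwC7gDMAzIAzAN2AMwDugDMA/4AzAACARAARgEQAIoBEADOARABEgEQAVYBEAGaARAB3gEQAiIBEAJmARACqgEQAu4BEAMyARADdgEQA7oBEAP+ARAAAgFUAEYBVACKAVQAzgFUARIBVAFWAVQBmgFUAd4BVAIiAVQCZgFUAqoBVALuAVQDMgFUA3YBVAO6AVQD/gFUAAIBmABGAZgAigGYAM4BmAESAZgBVgGYAZoBmAHeAZgCIgGYAmYBmAKqAZgC7gGYAzIBmAN2AZgDugGYA/4BmAACAdwARgHcAIoB3ADOAdwBEgHcAVYB3AGaAdwB3gHcAiIB3AJmAdwCqgHcAu4B3AMyAdwDdgHcA7oB3AP+AdwAAgIgAEYCIACKAiAAzgIgARICIAFWAiABmgIgAd4CIAIiAiACZgIgAqoCIALuAiADMgIgA3YCIAO6AiAD/gIgAAICZABGAmQAigJkAM4CZAESAmQBVgJkAZoCZAHeAmQCIgJkAmYCZAKqAmQC7gJkAzICZAN2AmQDugJkA/4CZAACAqgARgKoAIoCqADOAqgBEgKoAVYCqAGaAqgB3gKoAiICqAJmAqgCqgKoAu4CqAMyAqgDdgKoA7oCqAP+AqgAAgLsAEYC7ACKAuwAzgLsARIC7AFWAuwBmgLsAd4C7AIiAuwCZgLsAqoC7ALuAuwDMgLsA3YC7AO6AuwD/gLsAAIDMABGAzAAigMwAM4DMAESAzABVgMwAZoDMAHeAzACIgMwAmYDMAKqAzAC7gMwAzIDMAN2AzADugMwA/4DMAACA3QARgN0AIoDdADOA3QBEgN0AVYDdAGaA3QB3gN0AiIDdAJmA3QCqgN0Au4DdAMyA3QDdgN0A7oDdAP+A3QAAgO4AEYDuACKA7gAzgO4ARIDuAFWA7gBmgO4Ad4DuAIiA7gCZgO4AqoDuALuA7gDMgO4A3YDuAO6A7gD/gO4AAID/ABGA/wAigP8AM4D/AESA/wBVgP8AZoD/AHeA/wCIgP8AmYD/AKqA/wC7gP8AzID/AN2A/wDugP8A/4D/AJi4lWJ2h3eHh4eHh4eHh4eHh4WHiIeHh4eHh4eHh4d3mKi2tZKDh4eHh4eHh4eHh4eGyJWHh4eHh4eHh4d3d4eGhYW056KCh4eHh4eHh3eHh4a2pYeHh4eHh4eHh4eHh3WmdYP42YB2d4eHh4eHd4eHd4eHh4eHh4eHh3d3h4eHhqmEc+jqlWB1h3d3h4d3d4eGg4OGh3eHh4eHd4eHh4eGloOF+MjEk4KAg4eHh4eFksTn58SDh4eHd3eHh4eHh2RzhcXGhbXn6si1hIaHhsb3+Obm+cSGh4eHh4emloeHZJbYyJZ1hqe5yZWVloWHhoSCc3KSxIeHd4eHh4eWh3fn57iol3VkhJWmdXW4lIeHh4eHd4eHh4eHh4eHh4eHh6eGdZamhXSEhJV1ZbaTd4eHh4eHh4d3h4eHh4eHh4eHhHV2l5aWqLi3mIaGx5N1d4eHh4eHh4eHh4eHh4eHh4eoqKeXlqjKuYWFdYbIl3J3h4eHh4eHh4eHh4eHh4eHh6iXhoaYl6eVc4SVtqeXgoeHh4d3h4eHh4eHh4eHh4eHdXR1l7molpSVqNrIh4eWhIeHd4eHh4eHh4eHh4eHh4d0hbXEtsXGt9jZy6iXl4aEh4aEhYd3h4eHh4d3h4d3h5W35ZFSdMn6+NjJyMi4pYOCk6aUgXJ1h4eHh4eiooR38/v8k1GQ1beVlci5trejw/j358iXhpOSkYWHhtT6tINg5fSBdYaAgHBwsZNkpYS0t5S096iWt+nIlHV3csbopBBw8sWCh3d3h4TEg1SmlnJkhJXp2sfWt6a2ppSEoqJ1coL3+JSFh4fm+PrWhaaGY2GEltn7yKWVprjJxtT5yYOEgOf6pnOn9tWkpLTFyHV0dXCW2vmXdIWWqLmVgujoc5WA1/zWtPeUUHCAcITox4WGgqHZ+aZyYnKBknJgt/ekuHDA+vj5x3BwxMWRgJPIyKaFgJHDooN3d4eHd3SSyNnXpZCwo7Sgg4K3+eiScIOEhYd3YaKUdoeHd3d3h3GRpaX56KRggYWHgpXI+ciDgIaHh4SElpeWlIN3d4eDtqNyc5O094R3h3eDlKf5+LiVgXeGlKiXhpW2lXF2d5PayWOGhFH2lXeHd4aClsn6+reDdHSXqIZ1psiphnNzgqfopJiXgOimh4aHh4OChdfoxsaDY3amhnWoypiHhnZyc7enqJaByLamuJZ3dmJ0tbWFpqWEdZe4lqaop4d1hoWTlpi4dYKouMnIxsanhYSntoV1hYalx8fGt5aot6bJ18SVmKZ0hYGWl3V1lciolZa4yKZ1lrSVhLb5tpW4yNq3hHaHl4d3h4ODc2Rlppd2dXSVttjalWJ0hvnIc4empXRkdnY="/>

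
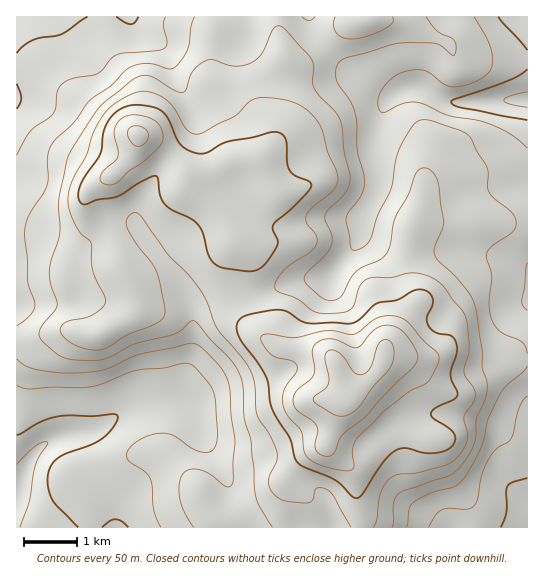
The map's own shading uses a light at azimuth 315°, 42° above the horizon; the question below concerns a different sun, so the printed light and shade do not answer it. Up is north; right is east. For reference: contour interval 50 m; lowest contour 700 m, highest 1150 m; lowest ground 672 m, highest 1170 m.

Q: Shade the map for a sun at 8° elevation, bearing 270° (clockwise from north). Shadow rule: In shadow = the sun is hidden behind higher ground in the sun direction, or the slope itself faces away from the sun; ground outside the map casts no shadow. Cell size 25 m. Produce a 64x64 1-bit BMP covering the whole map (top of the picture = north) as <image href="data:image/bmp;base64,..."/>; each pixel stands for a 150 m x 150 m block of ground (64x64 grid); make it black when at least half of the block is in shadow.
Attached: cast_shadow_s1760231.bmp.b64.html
<image width="64" height="64" href="data:image/bmp;base64,Qk0+AgAAAAAAAD4AAAAoAAAAQAAAAEAAAAABAAEAAAAAAAACAAATCwAAEwsAAAIAAAAAAAAA////AAAAAAAAAAAAAAPwAAAAAAAAB/AAAAAAAAAH8AAAAAAAAA/gAAAAAAAADwAAAAAAAAAPAAAAAAAAAA4B+AAAAAAABAP8AAAAAAAAA/4AAAAAAOAB/wAAAAAA4AH/AAAAAABwAf8AAAAAADwB/wAAAAAAPgH/AAAAAAAfgP8AAAAAAB+A/wAAAAAAD4D/AAAAAAAHgP8AAAAAAAOD+AAAAAAAAAfwAAAAAAAAB/gAAAAAAEAD/AAMAAAAAHn8AAAAAAAA/fwAAAAAAAD5/AAAAAAAAPD8AAAAAAAAAP4AAAAAAAAA/AAAAAAAAAT4AAAAAAAABwAAAAAAAAAAAAAAAAAAAAAAAAAAAAAAAAAAAAAAAgAAAAAAAAAHgAAAAAAAAAfAAAAAAAAAA+AAAAAAAAADwAAAAAAAAAOAAAAAAAAAD4AAAAAAAAADwAAAAAAAAAHwAAAAAAAAAfgAAAAAAAAB/AAAAAAAAAD8AAAAAAAAAPgAAAAAwAAA+AAAAADgAAD4AAAAAP4AAPgAAAAAfwAA+AAAAAB+AAD4AAAAAD4AAHAAAAAAPAAAAAAAAAAQAAAAAAAAAAAAAAAAAAAAAAAAAAAAAAAAAAAAAAAAAAAAAAAAAAAAAAAAAAAAAAAAAAAAAAAAAAAAAAAAAAAAAAAAAAAAAAAAAAAAAAAAAAAAAAAAAA=="/>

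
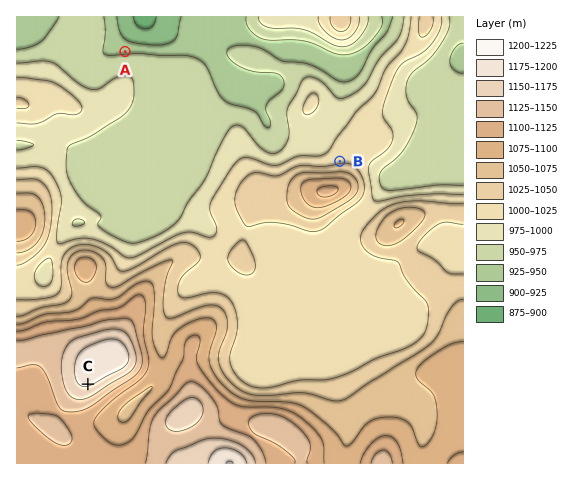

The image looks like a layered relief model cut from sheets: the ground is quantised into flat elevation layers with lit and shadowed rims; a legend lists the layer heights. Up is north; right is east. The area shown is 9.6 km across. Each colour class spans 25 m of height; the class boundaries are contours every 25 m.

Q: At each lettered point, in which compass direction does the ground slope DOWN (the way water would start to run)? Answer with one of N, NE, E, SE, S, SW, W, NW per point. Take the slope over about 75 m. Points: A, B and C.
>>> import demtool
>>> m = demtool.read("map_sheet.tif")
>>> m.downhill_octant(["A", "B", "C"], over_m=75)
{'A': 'N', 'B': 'N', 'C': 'S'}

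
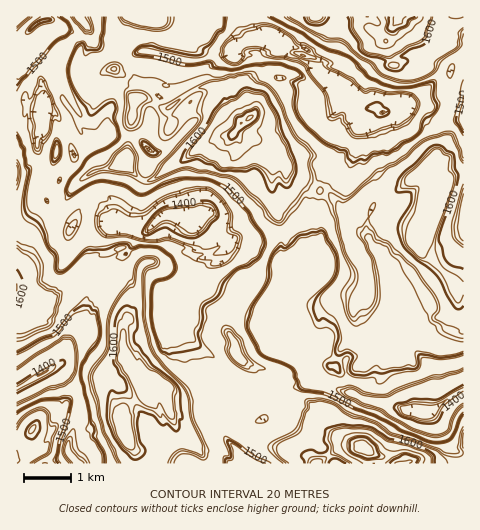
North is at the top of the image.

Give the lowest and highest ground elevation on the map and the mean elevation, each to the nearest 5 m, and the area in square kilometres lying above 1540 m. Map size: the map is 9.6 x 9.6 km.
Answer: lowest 1345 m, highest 1720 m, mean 1530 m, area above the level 32.1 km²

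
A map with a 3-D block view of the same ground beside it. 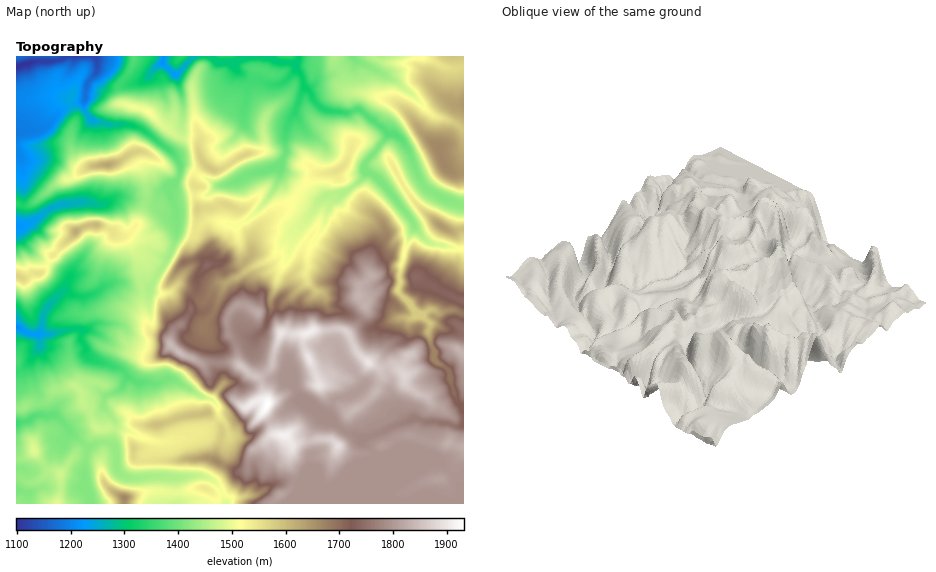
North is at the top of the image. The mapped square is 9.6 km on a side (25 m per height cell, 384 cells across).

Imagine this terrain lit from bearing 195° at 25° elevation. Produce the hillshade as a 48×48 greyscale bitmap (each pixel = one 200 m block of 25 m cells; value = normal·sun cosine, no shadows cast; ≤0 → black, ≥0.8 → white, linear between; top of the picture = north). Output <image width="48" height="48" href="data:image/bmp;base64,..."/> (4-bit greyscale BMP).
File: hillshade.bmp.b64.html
<image width="48" height="48" href="data:image/bmp;base64,Qk32BAAAAAAAAHYAAAAoAAAAMAAAADAAAAABAAQAAAAAAIAEAAATCwAAEwsAABAAAAAAAAAAAAAAABEREQAiIiIAMzMzAERERABVVVUAZmZmAHd3dwCIiIgAmZmZAKqqqgC7u7sAzMzMAN3d3QDu7u4A////AHh2ZnitoiaJiZqorLhEeIiIiIiIiIiIiImHd3i8UBVnd4h3ztqXeIiIiIiIiIiJiIiJiImnElZ3eHd73tzKmYiJiIiIiIiIiIiYeImEWcu7zMzeuaqrupiJmIiIiIh3iJqXZ4h2isu7u8zKZYqqqpiZqYiIiIiIiYmHd3h2ipd3d2ZVVmmqqpmqqHeIiIiJmYdnh3iYmneIh2ZWd2aaqImYVXeHiIiIh2VniImpmXmqmYiHirqIZmZlR4iHd3d2VYZneZmHiYiIiaqnne22RFZmepmIh3eIdqmIial3iGREZ4iGv+u4ZVeImZmIiJmqhomZmZh3dUVEVENK7ZmIh3iZh3iYiaqoVmeJmZh4ZFVVVEfdtjVVZ4vKmHiZm6l2WXZ3iId4dmd2Vq79ZodUaJupmYiJq5dlanZmZmVVV4u6rf/bu8lniJp3iJqZqHdkinVVZlM1es3f//6azIVpiKpnd6uYh3Y1unZWd1SKvLrP/9dGd0Z4iahneadmVmVKylZXd2i6qYic6DNGh2d4qqd3iXM1VER7lzVnZWiHh3mYdFZ4qHh4upmZmVRFQxFnRGiZh4l4h4mGV4eJqImHdldmdUZlMyJVZ7upqqupmZh3VoiIiJqUIyISI2qWVUWHdsuYeIiZmYd3RIiHaZhzMjASWKqYh3qpeNypdmZnd3d1RXd3VmREUzI2mqiIZc3Mquy7l4mHZ3iHh3iHUzMzRTR5mZd3WNu6hsvMqZmoiJiHuXmIhCMUNUaZiHeGabmGVHiamYmaqpmWa5iap1Q2VWd3dmd0V4dlRDRZu6mqupmISIiZh3dmdnd2ZnZEZVQzNCNovMqru5iIY1VmRGh3dnd3d2VVdjEBJCRVjNy7y5iIczNDFGd3d3h3dkRWViA2mUQles3bqZiGdVYyNXZ3iHh3ZURWVSW9y3VFVUmXVXdleHhUaHZ4iId2ZlVmM1vbZLuDEAAAA1VWeImImoZniId2ZndzA6yCAbvIMAABJEV3iZh5mIhmeIhnVodAGMgQJGe8upiZiHiHeadlQ0d1Z4iIZmUhbJIlm1Vq3u3My6mIiahkI0RmV4maqFMlu0SM73ZVrN7u7bqZqIeamGVGV4mruWNZx0jf/XdlV63u7Lqrl2m7u6h3eJiHiHacpGrdqYiHZ2VmebunR4qGi8y6mIZVaImaZIzah4mZl0EAFYhBWqlmVpmod2RGeJqGNa24d4d3h1MiIiAFvKh3dDNlZkRoiImEON2XdnZlVmQ0MgCNyZdmZTVlZleIdlVVfOplVoiHVVRomIvrh4ZURWh3d3l1QzNZzrU0aIiZdDW97u63Z3ZEVod4iIdERVe83GNpqoiZl0aJu5dVZnZWd4dmiHVpq6zMtzarqYiIiHZUQyIkVYZnd4dlaGaru7uYZGq5d3eIh3hkNDM0M3d3dnd2ZnmZmIdlRquXZlZndmhVRoZUJUd2ZXiIdXqZh2Zmeal2ZnZVVVZmVpiEejRUVndlZomZh3eJmYZniJZENER3dpmUvDEzWGRDV5mZh3iqmXVomQ=="/>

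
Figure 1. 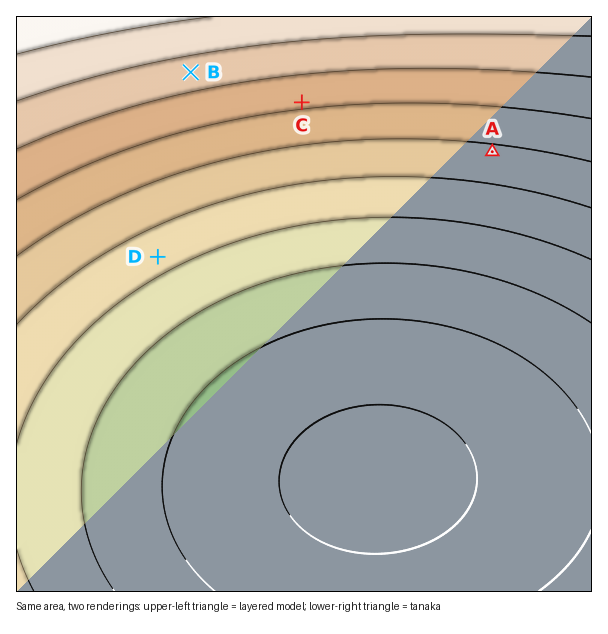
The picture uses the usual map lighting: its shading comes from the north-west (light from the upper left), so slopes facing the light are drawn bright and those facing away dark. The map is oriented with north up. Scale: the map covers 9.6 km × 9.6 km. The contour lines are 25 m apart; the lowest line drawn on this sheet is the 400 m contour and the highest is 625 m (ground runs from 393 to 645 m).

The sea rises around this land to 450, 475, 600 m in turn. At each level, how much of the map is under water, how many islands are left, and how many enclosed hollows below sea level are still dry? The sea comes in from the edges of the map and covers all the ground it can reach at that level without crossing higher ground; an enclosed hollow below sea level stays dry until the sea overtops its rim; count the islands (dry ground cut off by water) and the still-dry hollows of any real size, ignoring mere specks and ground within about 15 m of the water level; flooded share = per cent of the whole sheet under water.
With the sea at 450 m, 44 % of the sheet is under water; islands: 0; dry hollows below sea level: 0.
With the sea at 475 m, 58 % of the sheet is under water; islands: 0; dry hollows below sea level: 0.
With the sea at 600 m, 94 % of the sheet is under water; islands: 0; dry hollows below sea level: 0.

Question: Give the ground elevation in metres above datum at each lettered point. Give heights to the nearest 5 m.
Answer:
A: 520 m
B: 590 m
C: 555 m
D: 485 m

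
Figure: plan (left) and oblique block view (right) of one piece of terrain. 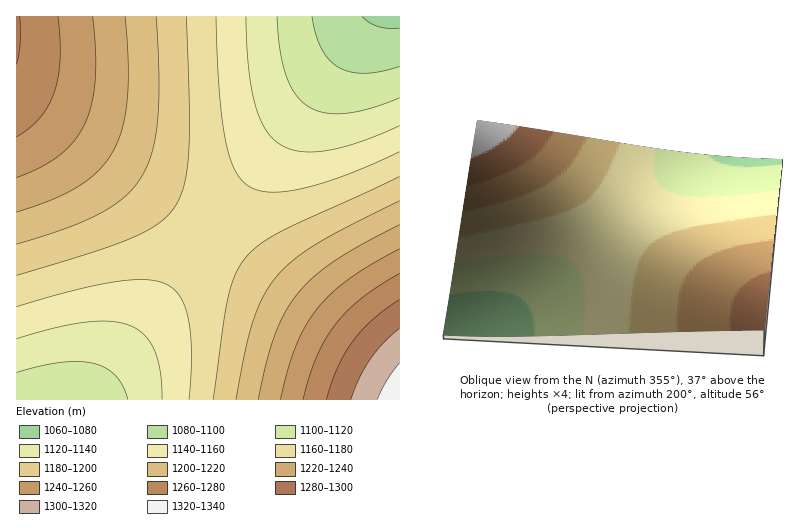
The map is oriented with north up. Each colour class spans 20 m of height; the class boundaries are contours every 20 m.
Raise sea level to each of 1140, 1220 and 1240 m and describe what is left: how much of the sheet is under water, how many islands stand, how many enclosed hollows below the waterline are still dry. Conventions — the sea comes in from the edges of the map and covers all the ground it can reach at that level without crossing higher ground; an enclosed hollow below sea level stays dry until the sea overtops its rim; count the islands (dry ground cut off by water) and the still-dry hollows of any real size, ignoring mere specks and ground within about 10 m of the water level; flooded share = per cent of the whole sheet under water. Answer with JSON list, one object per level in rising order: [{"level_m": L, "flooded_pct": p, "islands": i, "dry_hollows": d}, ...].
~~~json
[{"level_m": 1140, "flooded_pct": 20, "islands": 0, "dry_hollows": 0}, {"level_m": 1220, "flooded_pct": 76, "islands": 0, "dry_hollows": 0}, {"level_m": 1240, "flooded_pct": 84, "islands": 0, "dry_hollows": 0}]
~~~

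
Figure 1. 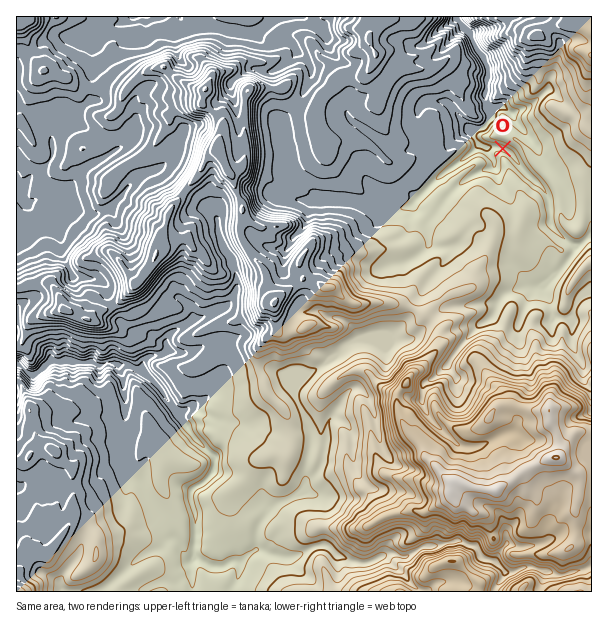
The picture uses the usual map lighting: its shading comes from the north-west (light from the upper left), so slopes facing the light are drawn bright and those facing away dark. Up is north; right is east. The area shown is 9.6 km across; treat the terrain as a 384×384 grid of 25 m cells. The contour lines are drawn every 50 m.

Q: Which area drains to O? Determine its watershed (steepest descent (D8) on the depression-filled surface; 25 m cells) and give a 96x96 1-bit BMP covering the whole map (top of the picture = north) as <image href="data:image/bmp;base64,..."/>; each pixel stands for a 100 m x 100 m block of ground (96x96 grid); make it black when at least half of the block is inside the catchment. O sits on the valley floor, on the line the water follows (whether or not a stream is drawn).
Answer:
<image width="96" height="96" href="data:image/bmp;base64,Qk2+BAAAAAAAAD4AAAAoAAAAYAAAAGAAAAABAAEAAAAAAIAEAAATCwAAEwsAAAIAAAAAAAAA////AAAAAAAAAAAAAAAAAAAAAAAAAAAAAAAAAAAAAAAAAAAAAAAAAAAAAAAAAAAAAAAAAAAAAAAAAAAAAAAAAAAAAAAAAAAAAAAAAAAAAAAAAAAAAAAAAAAAAAAAAAAAAAAAAAAAAAAAAAAAAAAAAAAAAAAAAAAAAAAAAAAAAAAAAAAAAAAAAAAAAAAAAAAAAAAAAAAAAAAAAAAAAAAAAAAAAAAAAAAAAAAAAAAAAAAAAAAAAAAAAAAAAAAAAAAAAAAAAAAAAAAAAAAAAAAAAAAAAAAAAAAAAAAAAAAPgAAAAAAAAAAAAAD/4AAAAAAAAAAAAAH/8AAAAAAAAAAAAAP/+AAAAAAAAAAAAAf//gAAAAAAAAAAAA///8AAAAAAAAAAAA///+AAAAAAAAAAAB///+AAAAAAAAAAAD////AAAAAAAAAAAH////kAAAAAAAAAAH////8AAAAAAAAAAP////8AAAAAAAAAAP////8AAAAAAAAAAP////8AAAAAAAAAAf////8AAAAAAAAAAf////8AAAAAAAAAAP////8AAAAAAAAAAH////8AAAAAAAAAAH////8AAAAAAAAAAD////8AAAAAAAAAAA////8AAAAAAAAAAAf///8AAAAAAAAAAAf///8AAAAAAAAAAAP///8AAAAAAAAAAAH///8AAAAAAAAAAAH///8AAAAAAAAAAAH///8AAAAAAAAAAAP///8AAAAAAAAAAAf///8AAAAAAAAAAAf///8AAAAAAAAAAAf///8AAAAAAAAAAAH///8AAAAAAAAAAAD///8AAAAAAAAAAAAf//8AAAAAAAAAAAAP//8AAAAAAAAAAAAP//8AAAAAAAAAAAAH//8AAAAAAAAAAAAH//8AAAAAAAAAAAAD//8AAAAAAAAAAAAD//8AAAAAAAAAAAAB//8AAAAAAAAAAAAB//8AAAAAAAAAAAAA//8AAAAAAAAAAAAAD/MAAAAAAAAAAAAAD+MAAAAAAAAAAAAAB+MAAAAAAAAAAAAAB+EAAAAAAAAAAAAAB+EAAAAAAAAAAAAAD+EAAAAAAAAAAAAAD8EAAAAAAAAAAAAAH8EAAAAAAAAAAAAAH4EAAAAAAAAAAAAAPwEAAAAAAAAAAAAAPgAAAAAAAAAAAAAAPAAAAAAAAAAAAAAAfAAAAAAAAAAAAAAAeAAAAAAAAAAAAAAAcAAAAAAAAAAAAAAAAAAAAAAAAAAAAAAAAAAAAAAAAAAAAAAAAAAAAAAAAAAAAAAAAAAAAAAAAAAAAAAAAAAAAAAAAAAAAAAAAAAAAAAAAAAAAAAAAAAAAAAAAAAAAAAAAAAAAAAAAAAAAAAAAAAAAAAAAAAAAAAAAAAAAAAAAAAAAAAAAAAAAAAAAAAAAAAAAAAAAAAAAAAAAAAAAAAAAAAAAAAAAAAAAAAAAAAAAAAAAAAAAAAAAAAAAAAAAAAAAAAAAAAAAAAAAAAAAAAAAAAAAAAAAAAAAAAAAAAAAAAAAAAAAAAAAAAAAAAAAAAAAAAAAAAAAAAAAAAAAAA="/>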